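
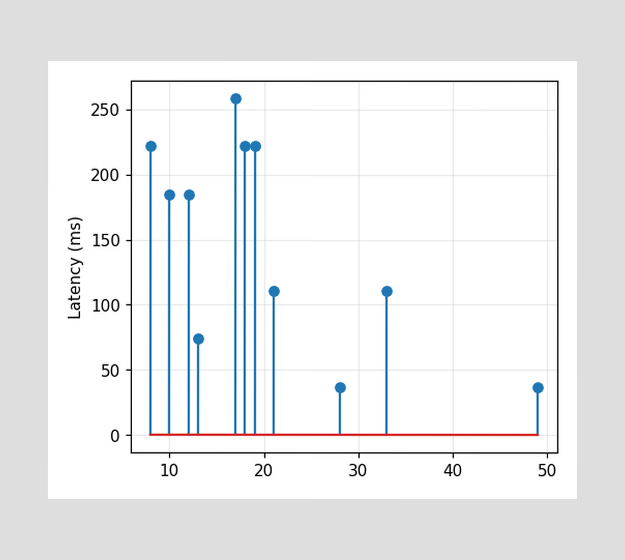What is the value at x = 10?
The stem at x=10 reaches 185ms.

185ms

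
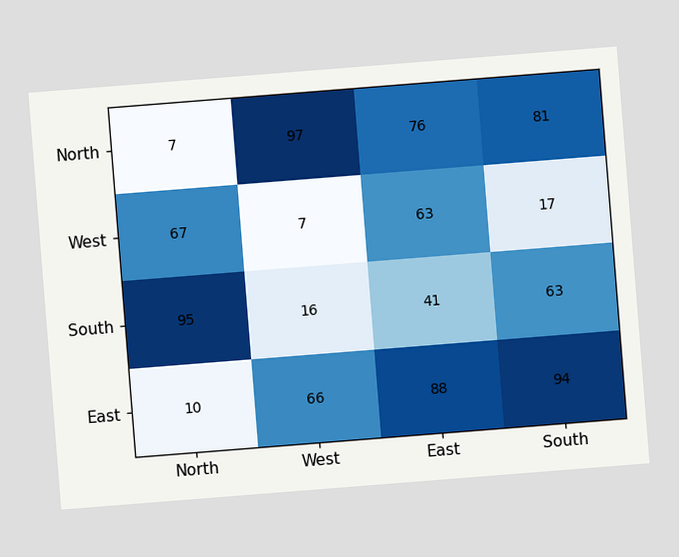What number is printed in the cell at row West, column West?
The chart is tilted about 5° counter-clockwise. The (West, West) cell reads 7.

7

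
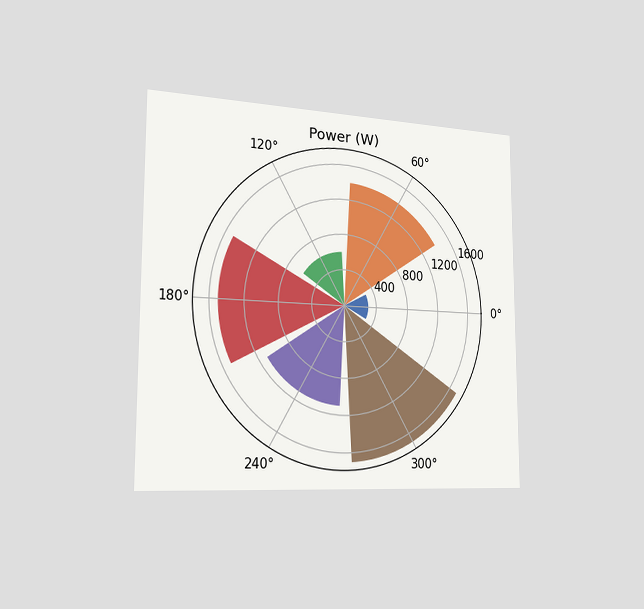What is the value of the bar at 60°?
1400W

The chart is viewed slightly from the left. The bar at 60° reaches 1400W on the radial axis.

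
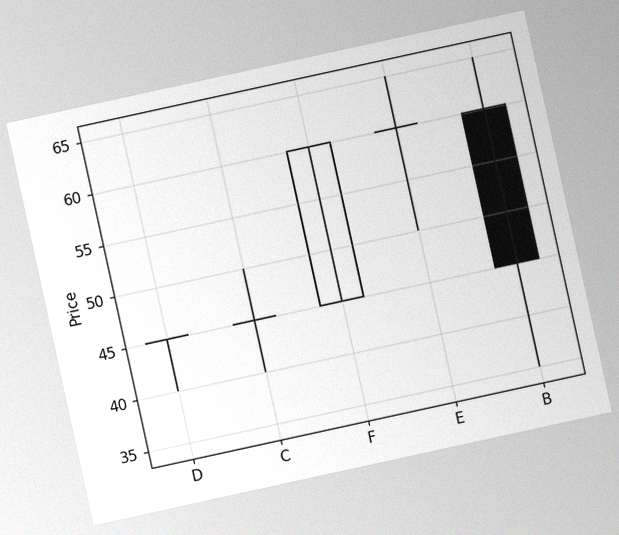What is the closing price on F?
60

The chart is tilted about 12° counter-clockwise, with some photo noise. The F candle closes at 60.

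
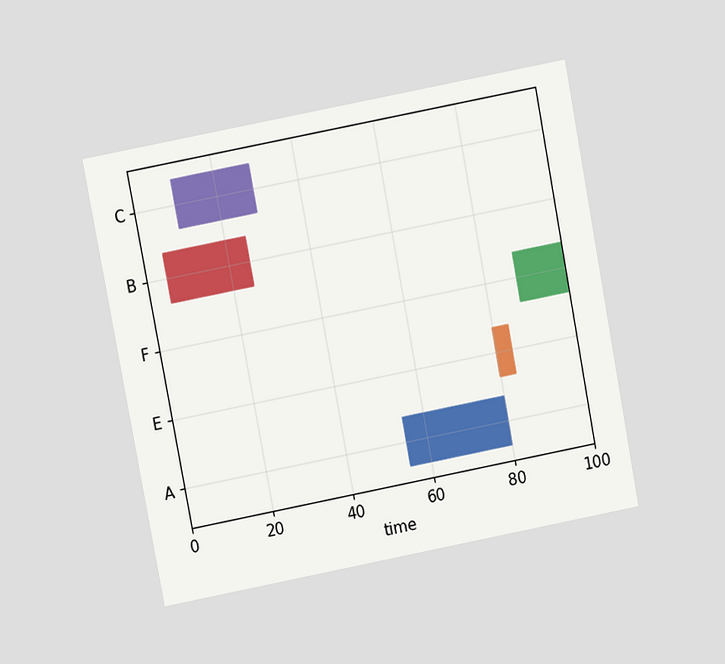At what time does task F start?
The chart is tilted about 11° counter-clockwise and viewed at a slight angle. The F bar begins at t=88.

88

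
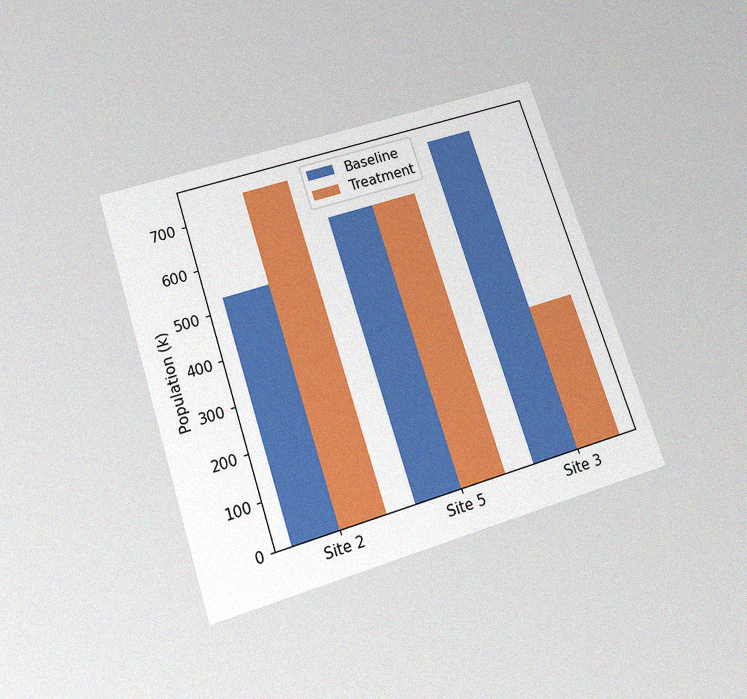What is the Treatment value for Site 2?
The chart is tilted about 18° counter-clockwise and viewed slightly from below, with some photo noise. The Treatment bar at Site 2 reaches 742k on the y-axis.

742k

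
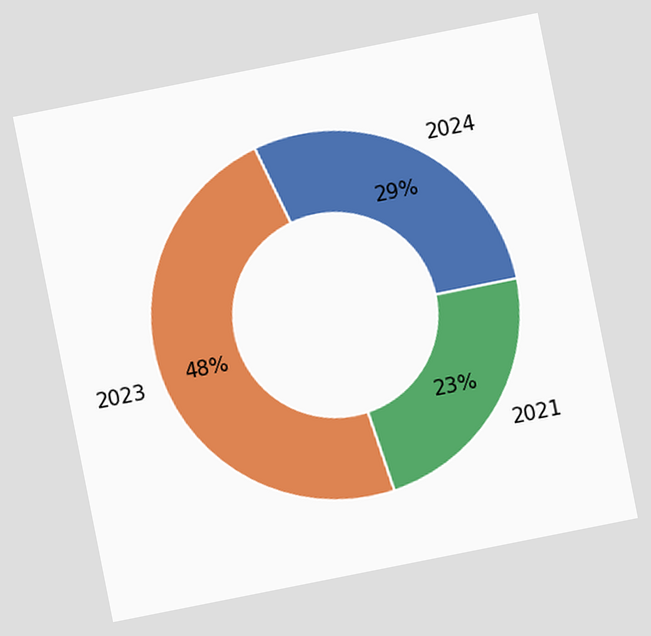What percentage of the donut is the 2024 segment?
The chart is tilted about 11° counter-clockwise. The 2024 segment takes up 29% of the ring.

29%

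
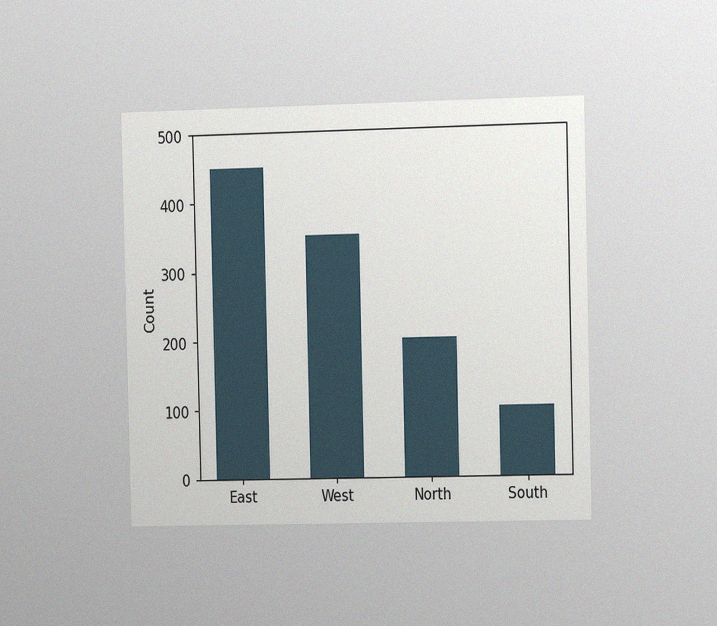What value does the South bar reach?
100

The chart is viewed slightly from the right, with some photo noise. Reading along the chart's y-axis, the South bar reaches 100.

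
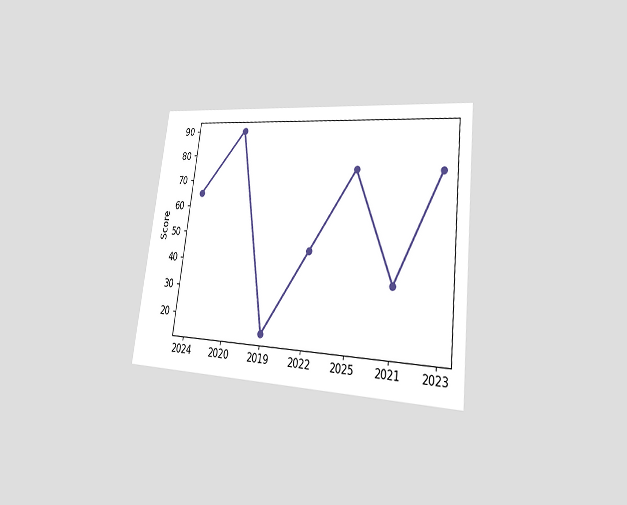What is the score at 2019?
15

The chart is tilted about 7° clockwise and viewed slightly from the right. At 2019, the line is at 15.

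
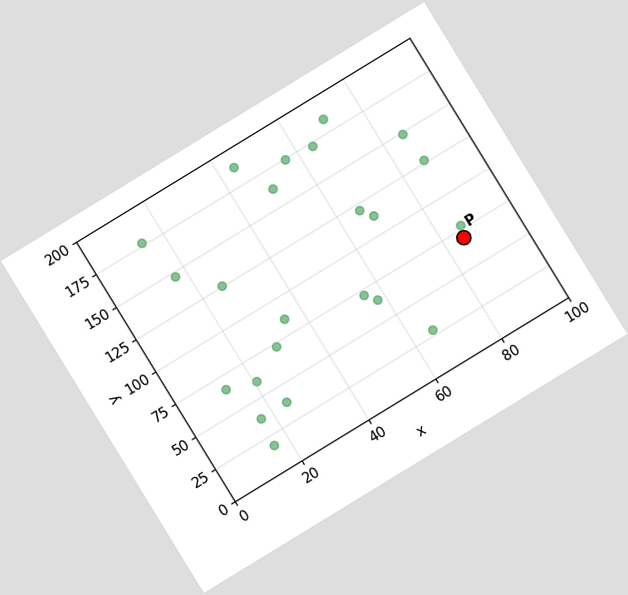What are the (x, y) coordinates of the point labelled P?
The chart is tilted about 31° counter-clockwise. Following the gridlines from P to each axis, P sits at (85, 70).

(85, 70)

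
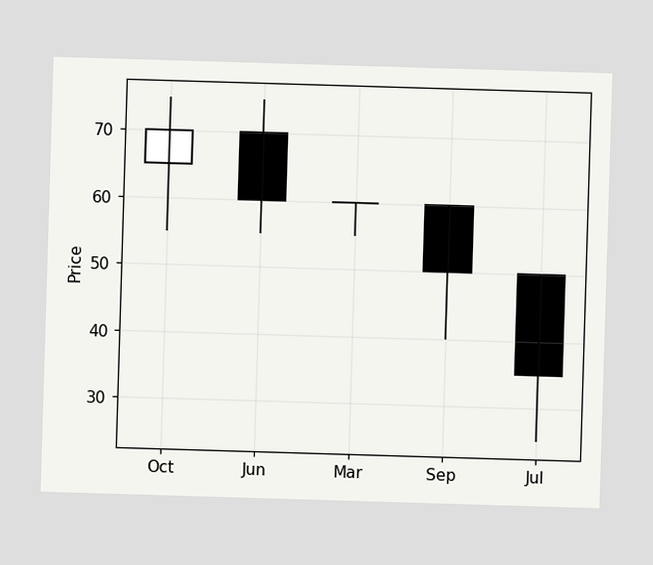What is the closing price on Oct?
The Oct candle closes at 70.

70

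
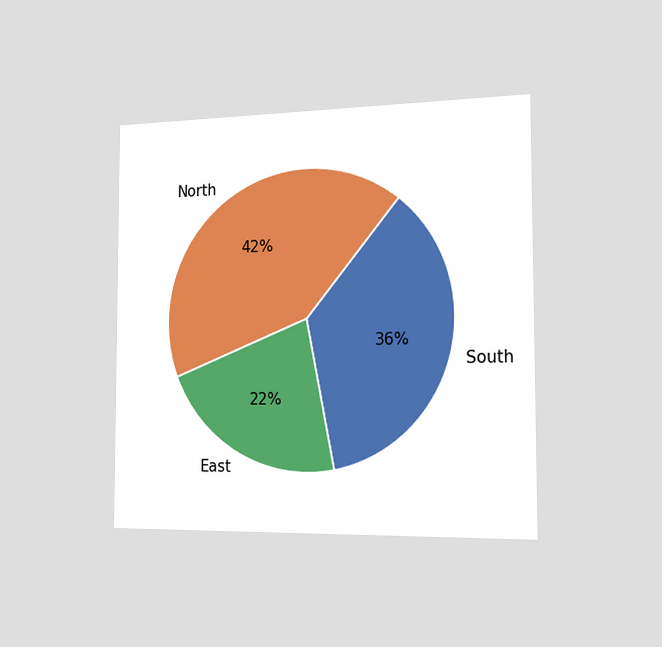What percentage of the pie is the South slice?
36%

The chart is viewed slightly from the right. The South slice takes up 36% of the pie.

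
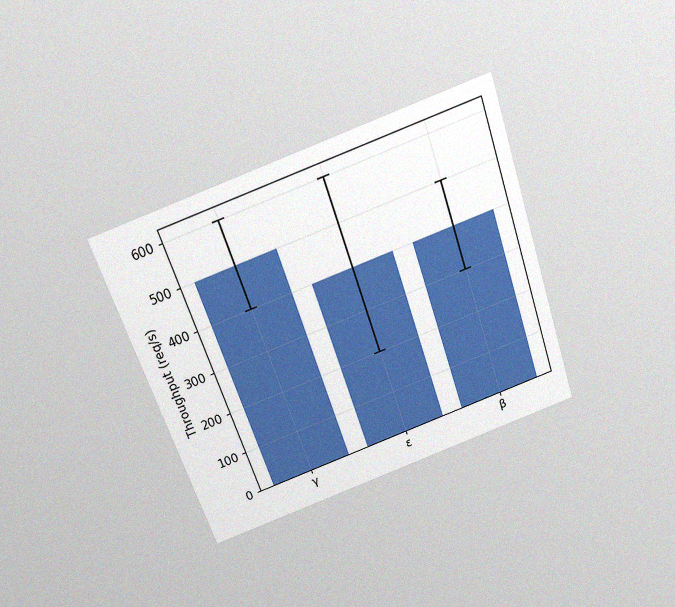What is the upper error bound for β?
500req/s

The chart is tilted about 19° counter-clockwise and viewed slightly from above, with some photo noise. The β bar's upper whisker reaches 500req/s.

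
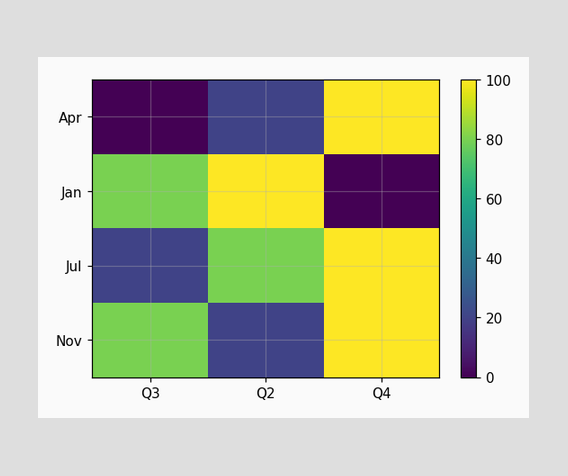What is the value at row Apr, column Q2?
Matching cell (Apr, Q2) against the colorbar gives 20.

20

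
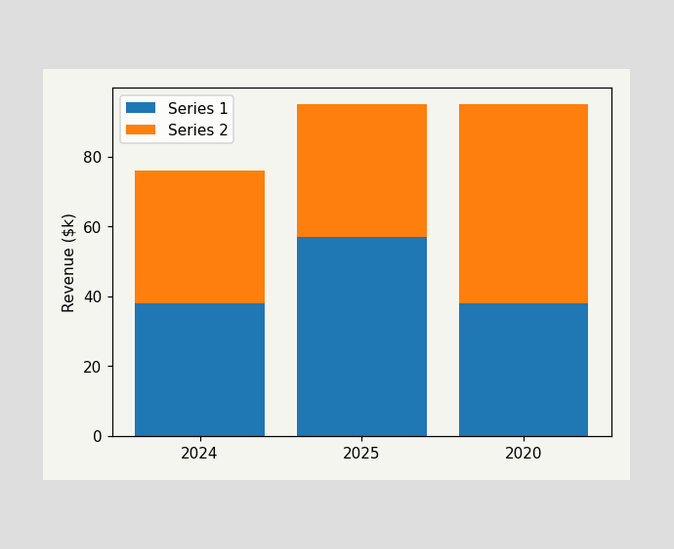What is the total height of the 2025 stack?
$95k

The 2025 stack's top reaches $95k on the y-axis.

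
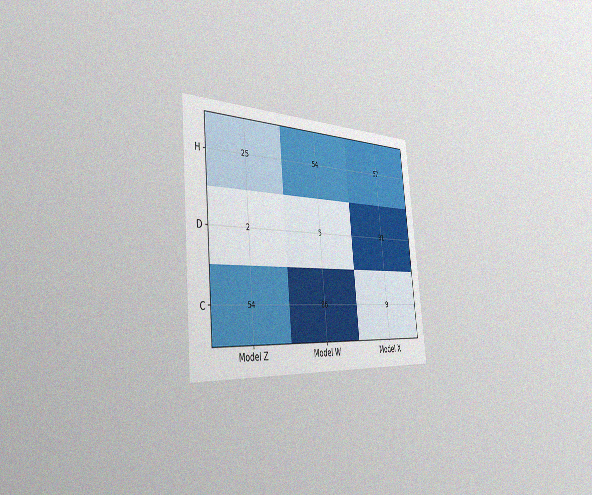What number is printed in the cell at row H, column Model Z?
25

The chart is tilted about 6° counter-clockwise and viewed slightly from the left, with some photo noise. The (H, Model Z) cell reads 25.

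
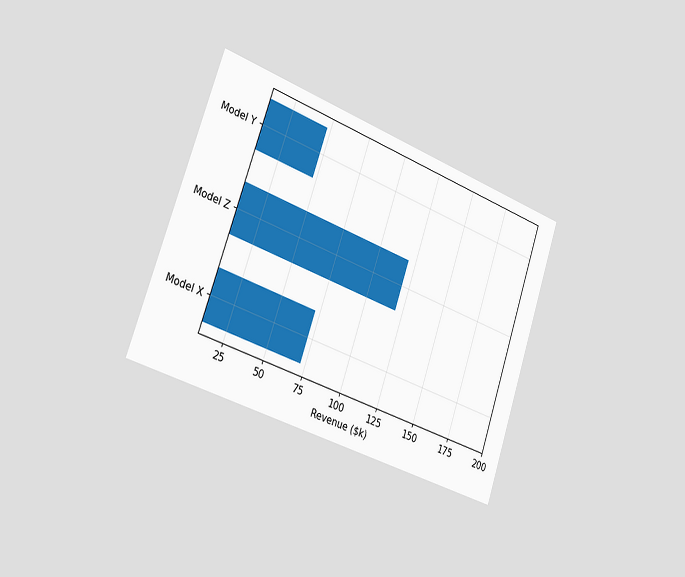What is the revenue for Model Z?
$120k

The chart is tilted about 19° clockwise and viewed slightly from the left. Reading along the chart's x-axis, the Model Z bar reaches $120k.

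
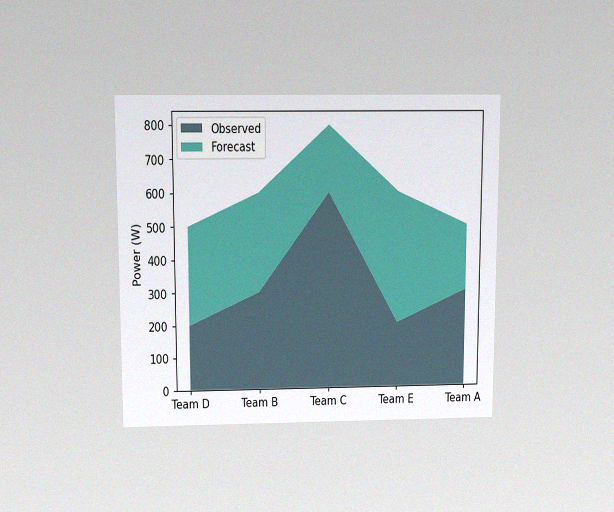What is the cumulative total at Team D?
The chart is viewed slightly from above, with some photo noise. The stacked total at Team D reaches 500W.

500W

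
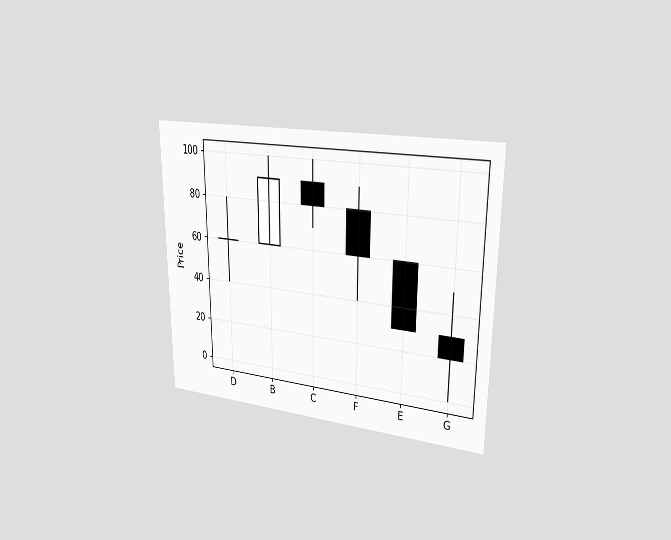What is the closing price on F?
The chart is viewed slightly from the right. The F candle closes at 60.

60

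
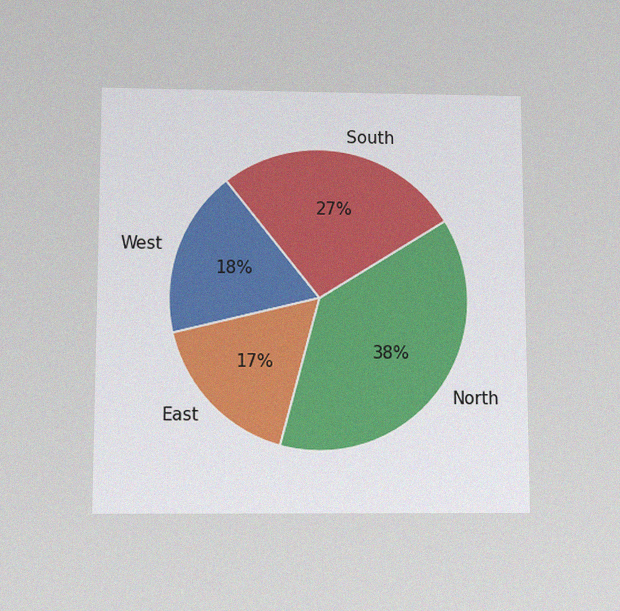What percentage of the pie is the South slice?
27%

The chart is viewed slightly from below, with some photo noise. The South slice takes up 27% of the pie.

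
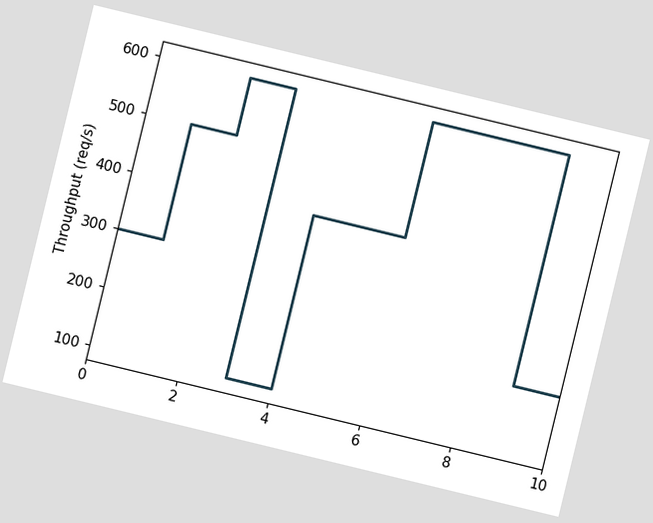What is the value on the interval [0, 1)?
300req/s

The chart is tilted about 14° clockwise. On [0, 1) the step sits at 300req/s.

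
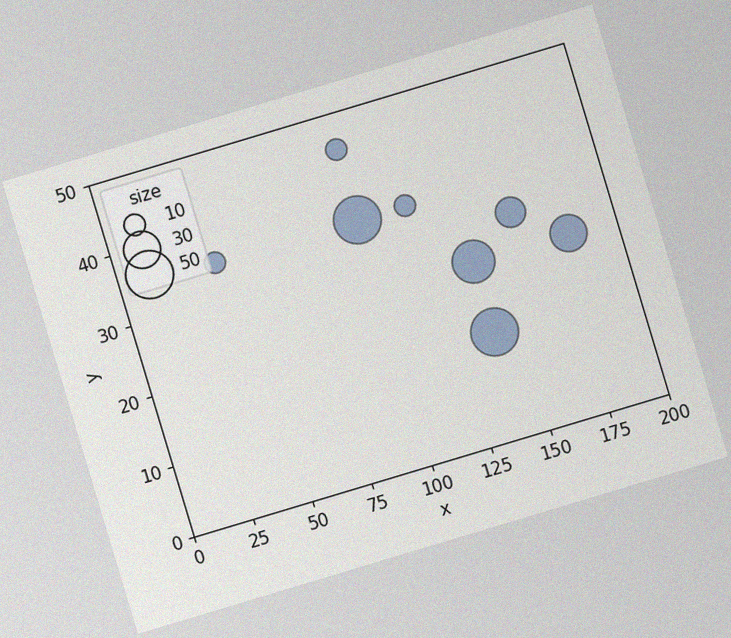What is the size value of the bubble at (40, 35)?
10

The chart is tilted about 17° counter-clockwise, with some photo noise. Matching the bubble at (40, 35) against the size legend gives 10.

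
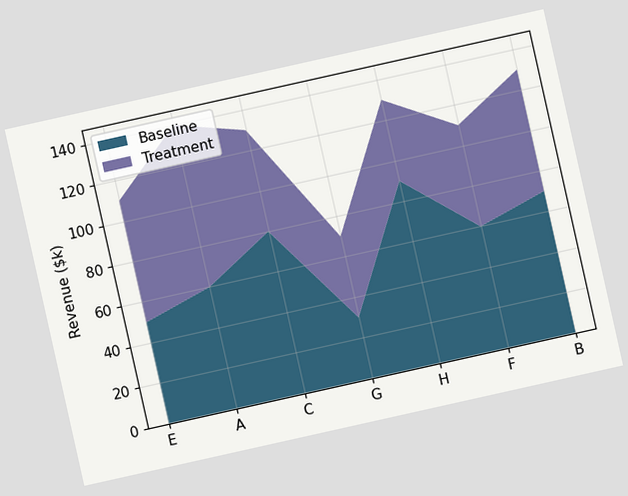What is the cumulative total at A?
$140k

The chart is tilted about 13° counter-clockwise. The stacked total at A reaches $140k.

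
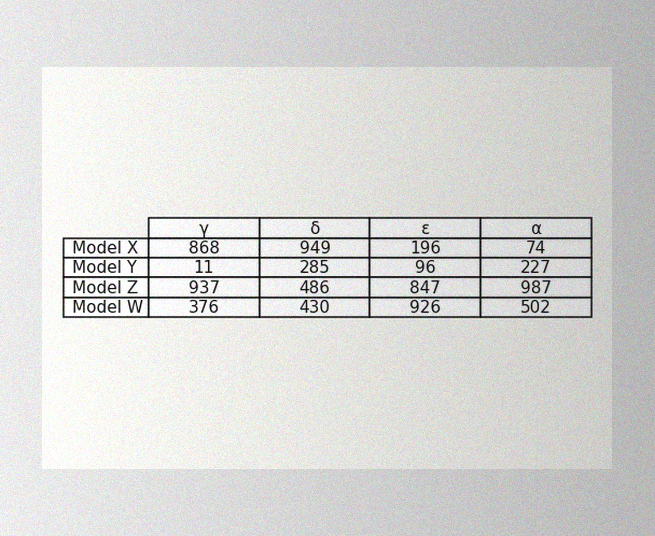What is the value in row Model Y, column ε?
96

The image has some photo noise and uneven lighting. The (Model Y, ε) cell reads 96.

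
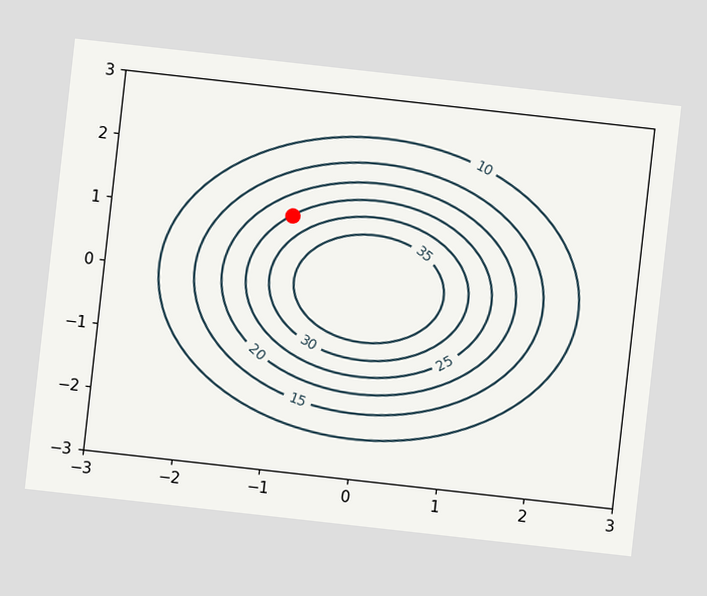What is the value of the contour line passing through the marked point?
The chart is tilted about 6° clockwise. The marked point sits on the contour labelled 25.

25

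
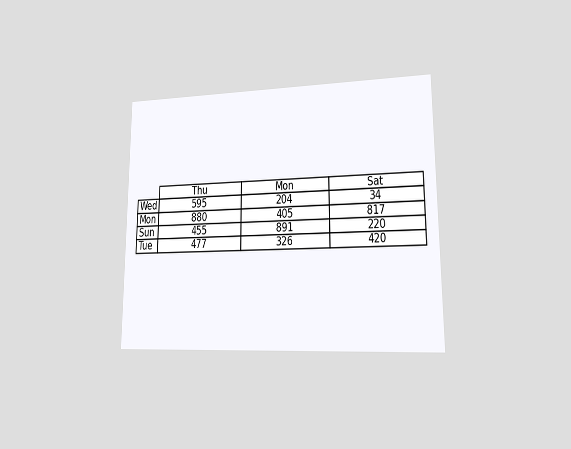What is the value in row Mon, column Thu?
The chart is viewed at a slight angle. The (Mon, Thu) cell reads 880.

880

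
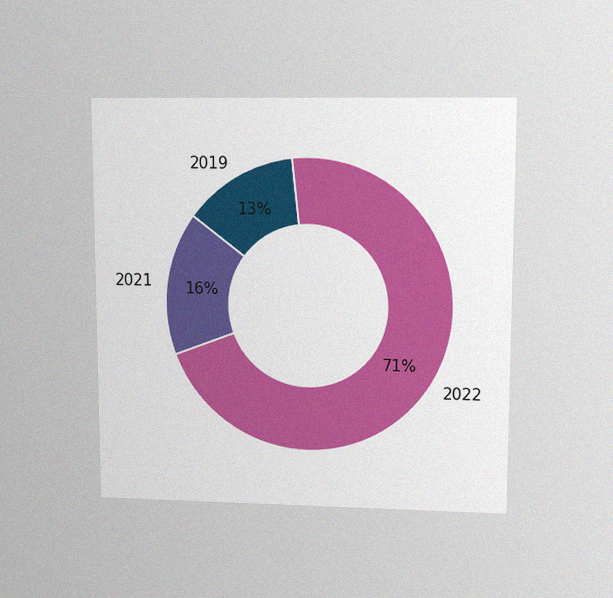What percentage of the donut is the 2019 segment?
The chart is viewed at a slight angle, with some photo noise. The 2019 segment takes up 13% of the ring.

13%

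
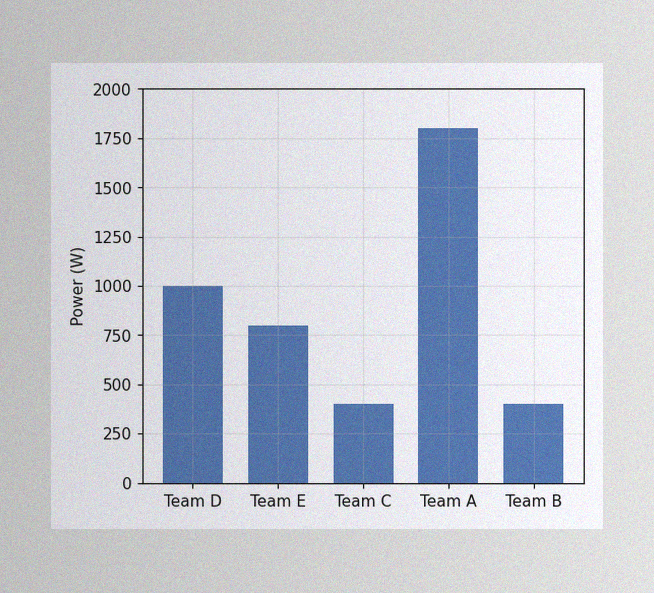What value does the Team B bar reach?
400W

The image has some photo noise and uneven lighting. Reading along the chart's y-axis, the Team B bar reaches 400W.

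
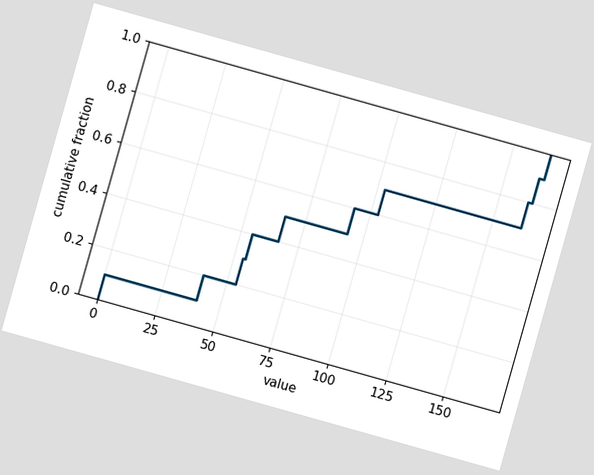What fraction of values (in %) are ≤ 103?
70%

The chart is tilted about 16° clockwise. At x=103 the ECDF step is at 70%.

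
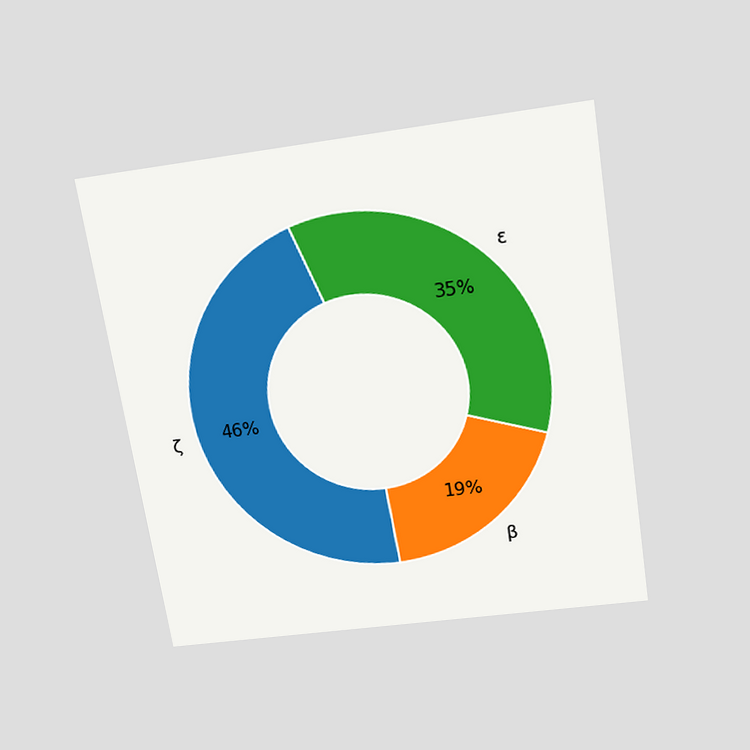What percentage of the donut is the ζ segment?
46%

The chart is tilted about 9° counter-clockwise and viewed slightly from above. The ζ segment takes up 46% of the ring.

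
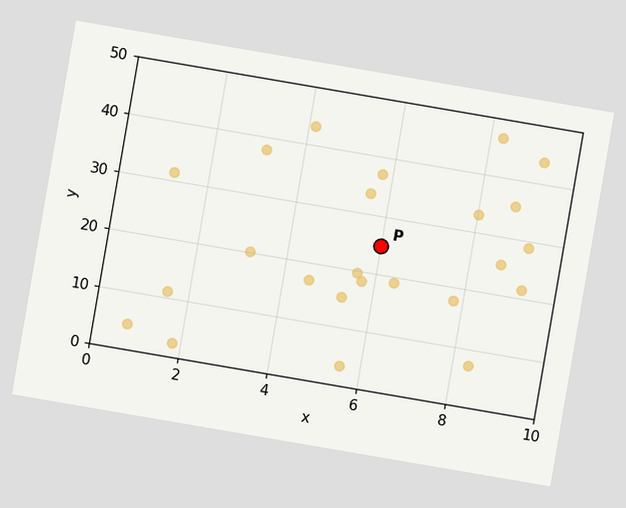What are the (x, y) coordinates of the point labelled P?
(6, 25)

The chart is tilted about 10° clockwise. Following the gridlines from P to each axis, P sits at (6, 25).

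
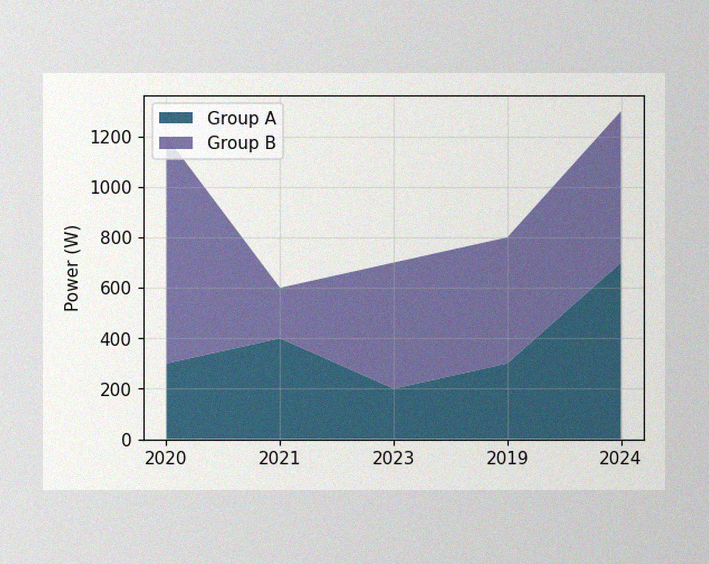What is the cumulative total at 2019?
The image has some photo noise and uneven lighting. The stacked total at 2019 reaches 800W.

800W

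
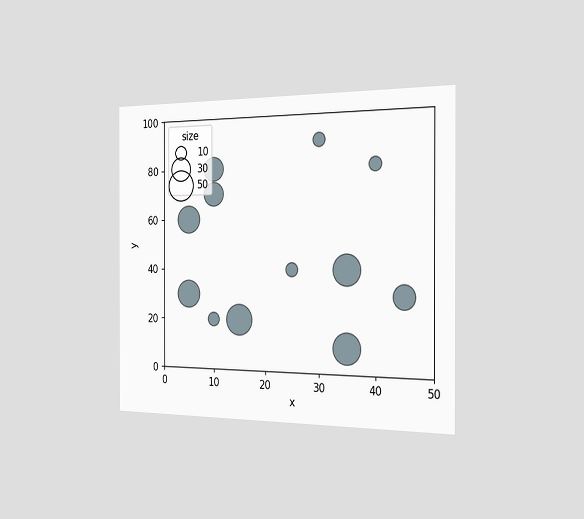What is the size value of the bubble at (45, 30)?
30

The chart is viewed slightly from the right. Matching the bubble at (45, 30) against the size legend gives 30.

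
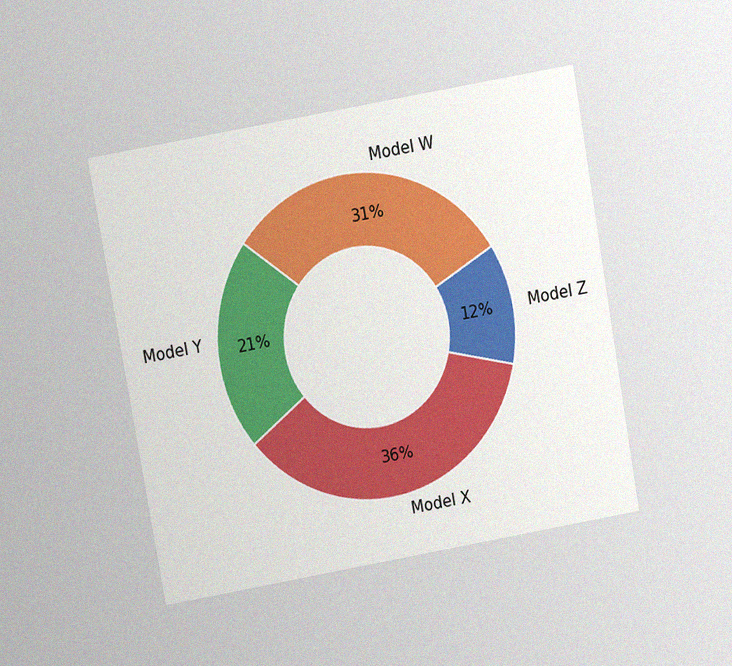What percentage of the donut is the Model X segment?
36%

The chart is tilted about 10° counter-clockwise and viewed at a slight angle, with some photo noise. The Model X segment takes up 36% of the ring.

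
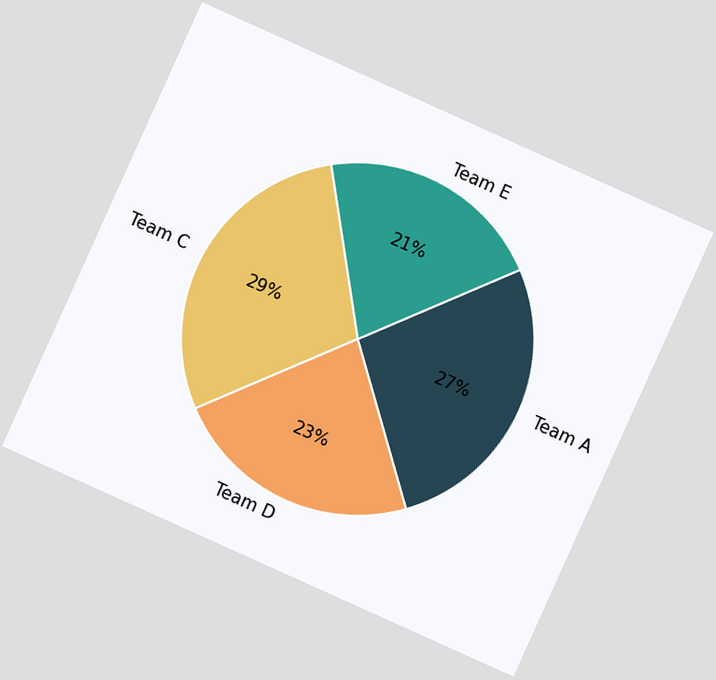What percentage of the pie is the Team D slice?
23%

The chart is tilted about 24° clockwise. The Team D slice takes up 23% of the pie.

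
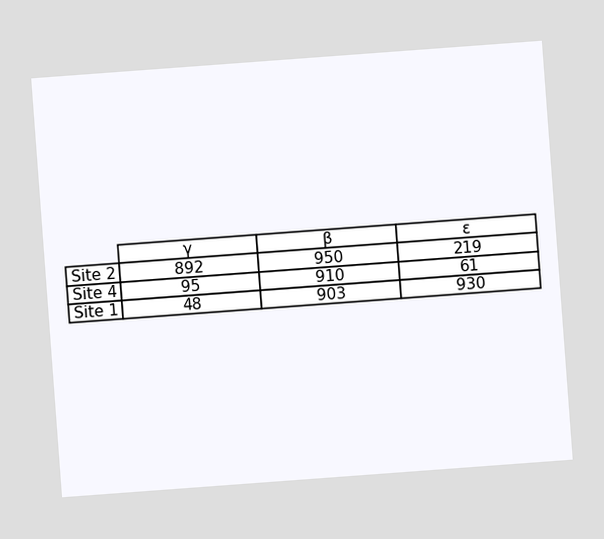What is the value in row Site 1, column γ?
The chart is tilted about 4° counter-clockwise. The (Site 1, γ) cell reads 48.

48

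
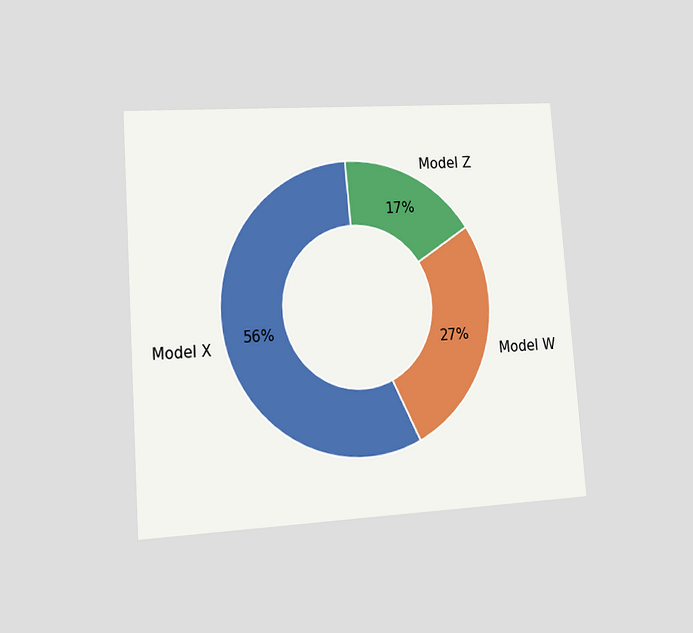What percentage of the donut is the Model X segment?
The chart is tilted about 4° counter-clockwise and viewed at a slight angle. The Model X segment takes up 56% of the ring.

56%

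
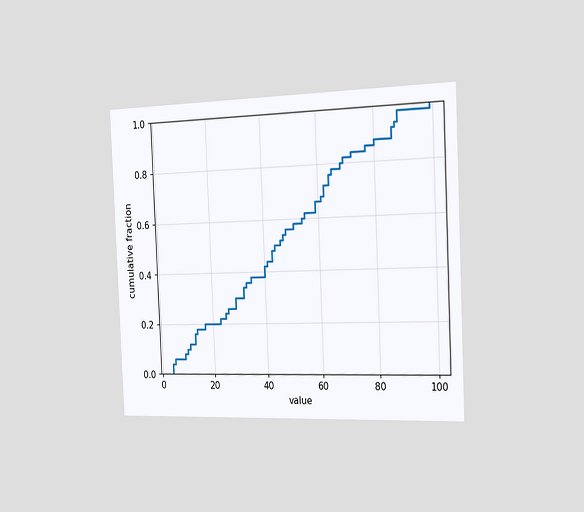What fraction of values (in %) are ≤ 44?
50%

The chart is tilted about 2° counter-clockwise and viewed slightly from the right. At x=44 the ECDF step is at 50%.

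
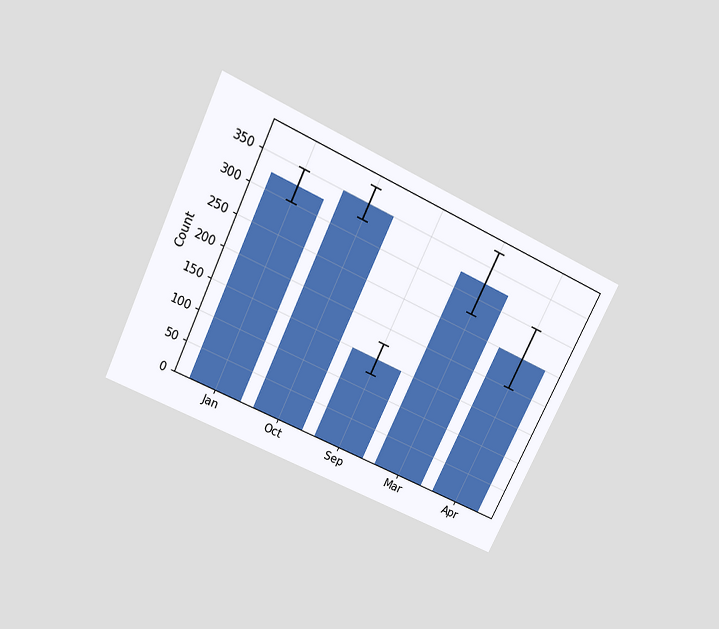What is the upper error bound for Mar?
375

The chart is tilted about 26° clockwise and viewed slightly from above. The Mar bar's upper whisker reaches 375.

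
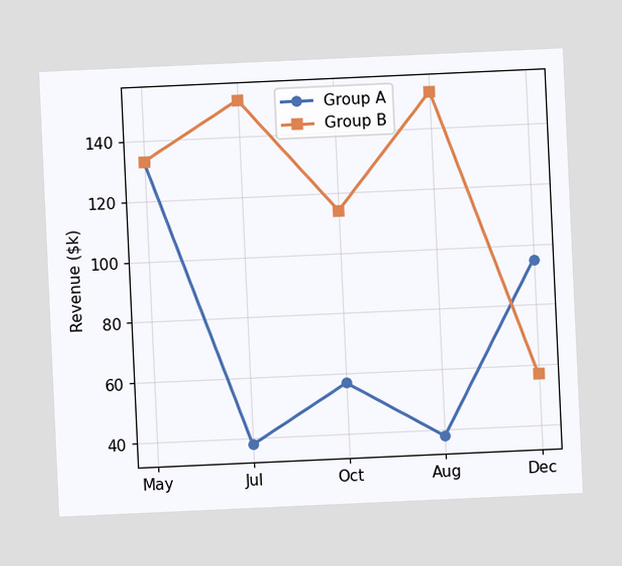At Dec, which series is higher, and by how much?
Group A, by $38k

The chart is tilted about 3° counter-clockwise. At Dec, Group A sits above the other line by $38k.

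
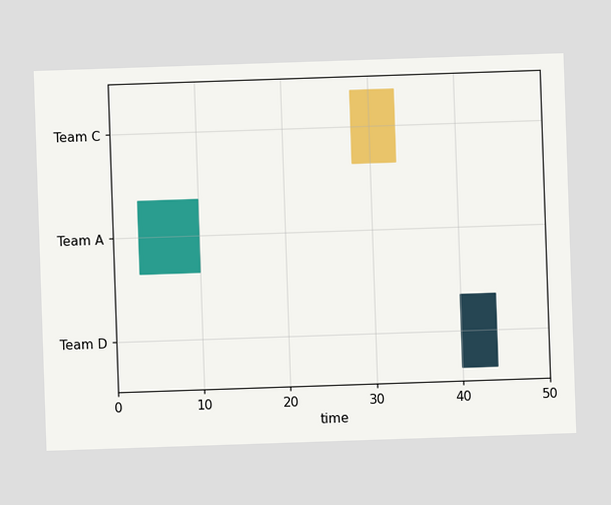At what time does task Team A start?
The Team A bar begins at t=3.

3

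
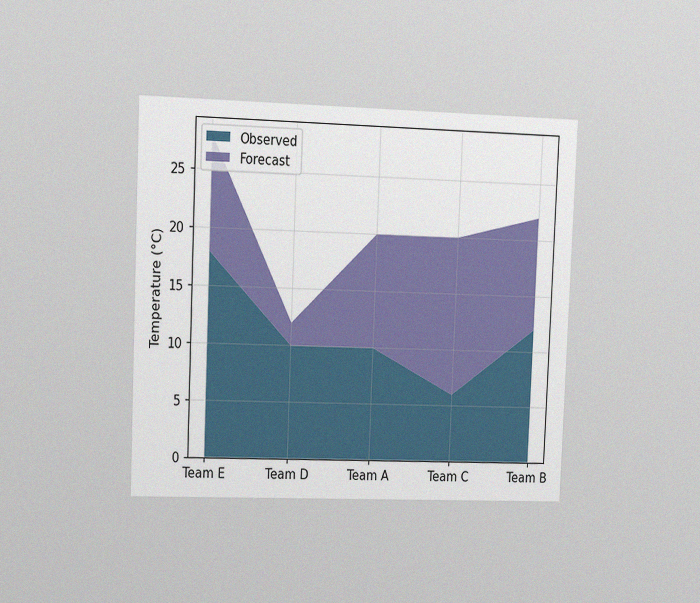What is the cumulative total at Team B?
The chart is tilted about 2° clockwise and viewed slightly from the left, with some photo noise. The stacked total at Team B reaches 22°C.

22°C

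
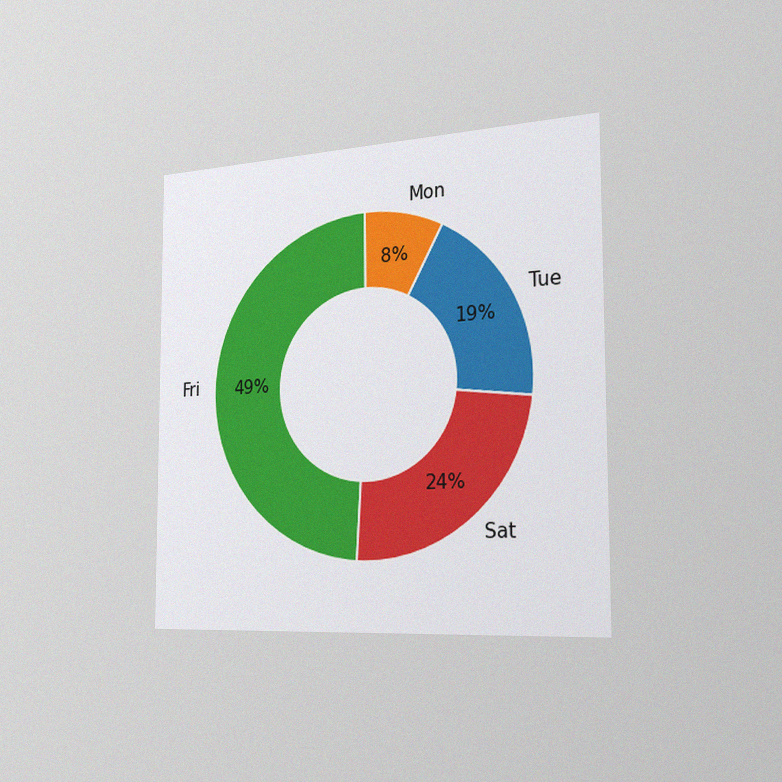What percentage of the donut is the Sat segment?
The chart is viewed slightly from the right, with some photo noise. The Sat segment takes up 24% of the ring.

24%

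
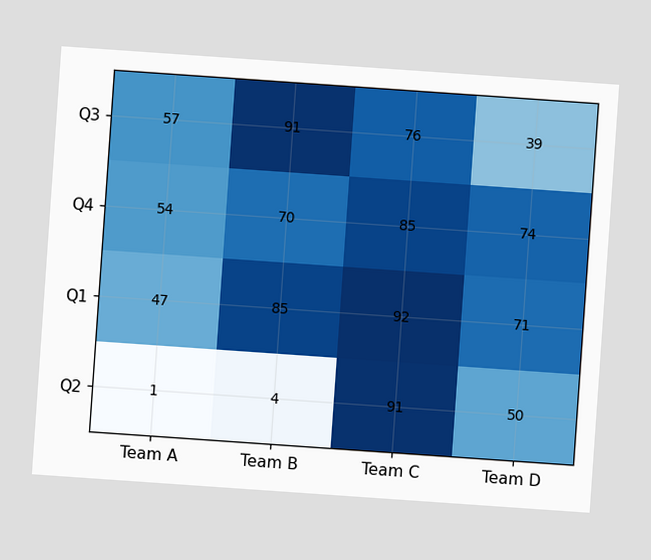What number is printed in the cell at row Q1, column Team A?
The chart is tilted about 4° clockwise. The (Q1, Team A) cell reads 47.

47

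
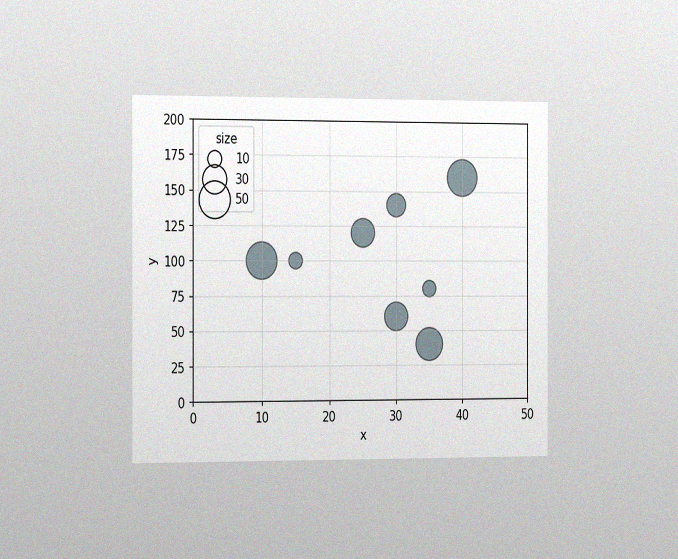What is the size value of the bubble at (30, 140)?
20

The chart is viewed slightly from the left, with some photo noise. Matching the bubble at (30, 140) against the size legend gives 20.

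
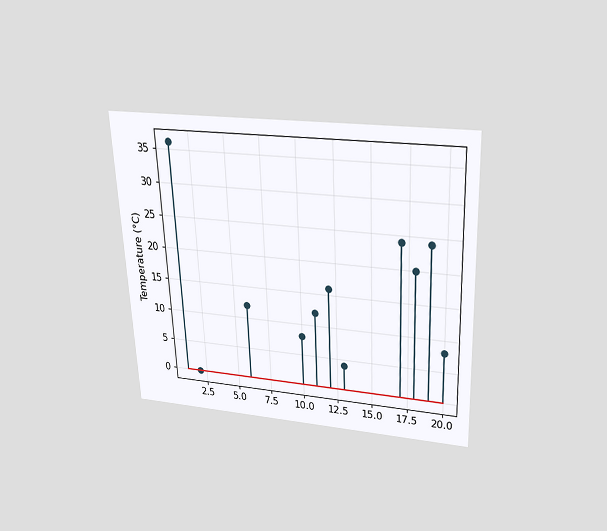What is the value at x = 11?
The chart is tilted about 3° counter-clockwise and viewed slightly from above. The stem at x=11 reaches 12°C.

12°C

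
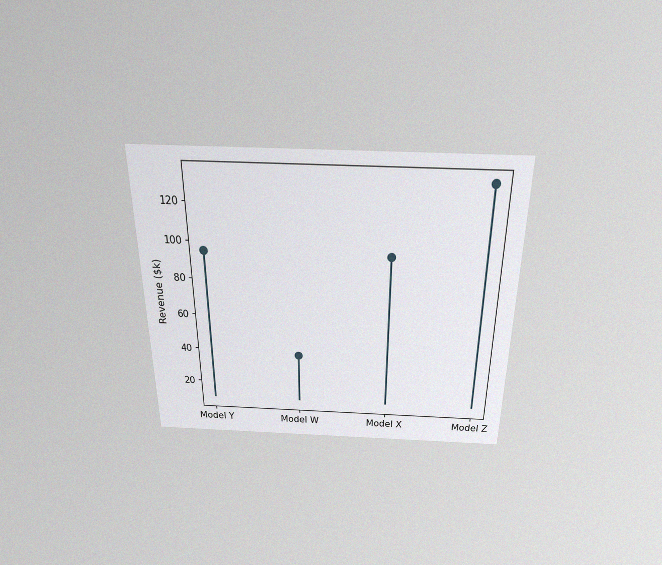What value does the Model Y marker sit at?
$95k

The chart is viewed slightly from above, with some photo noise. The Model Y marker sits at $95k.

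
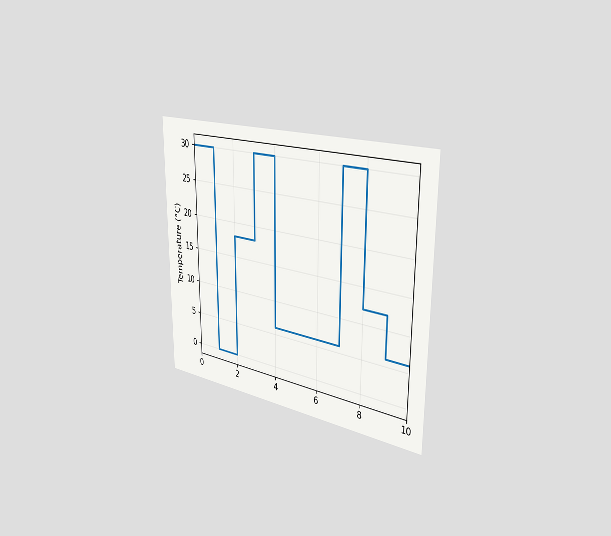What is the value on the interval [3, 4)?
The chart is viewed slightly from the right. On [3, 4) the step sits at 30°C.

30°C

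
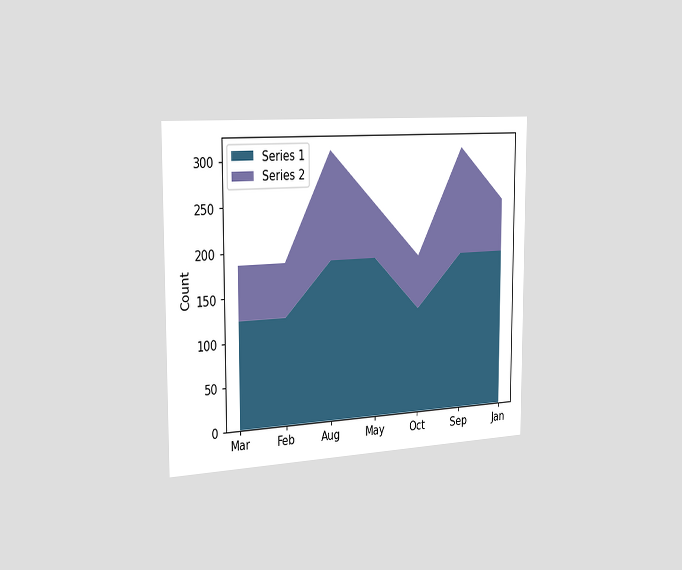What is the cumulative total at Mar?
The chart is viewed slightly from the left. The stacked total at Mar reaches 186.

186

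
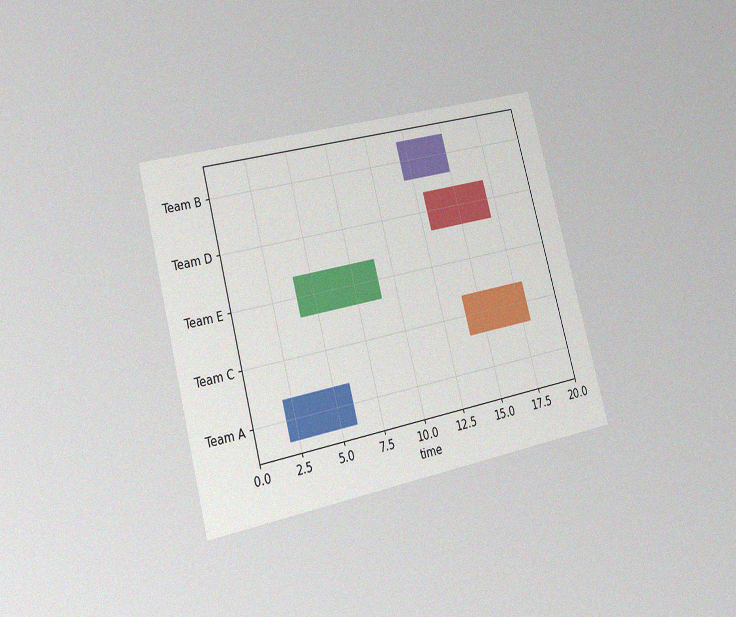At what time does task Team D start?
The chart is tilted about 15° counter-clockwise and viewed slightly from the left, with some photo noise. The Team D bar begins at t=13.

13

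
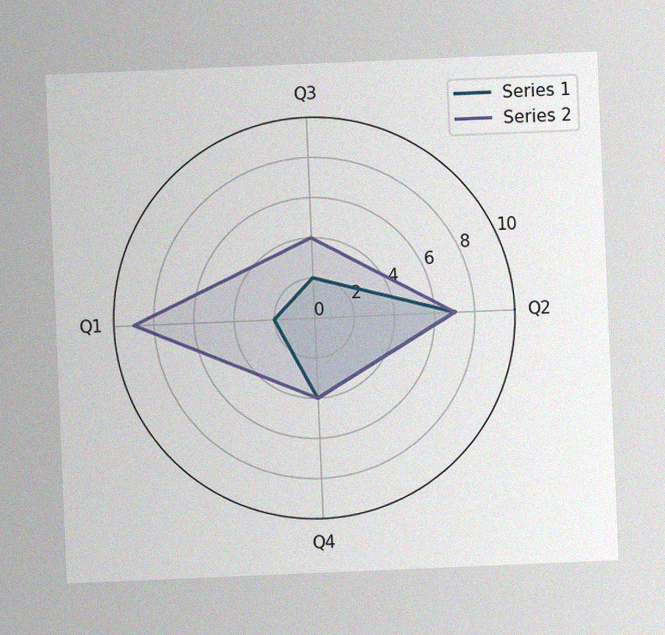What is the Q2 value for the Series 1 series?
The chart is tilted about 2° counter-clockwise, with some photo noise. On the Q2 axis, Series 1 reaches 7.

7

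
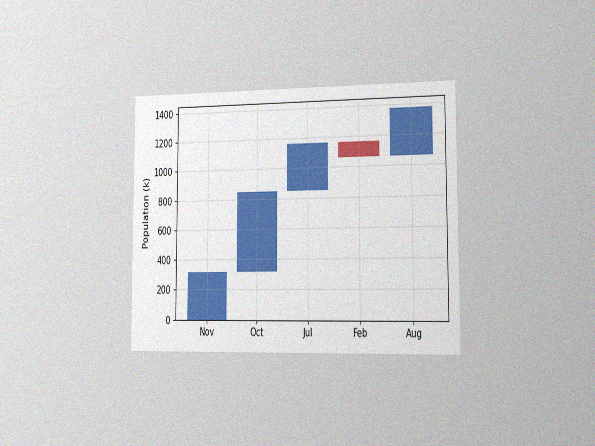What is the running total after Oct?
The chart is viewed slightly from the right, with some photo noise. After Oct the running total reaches 848k.

848k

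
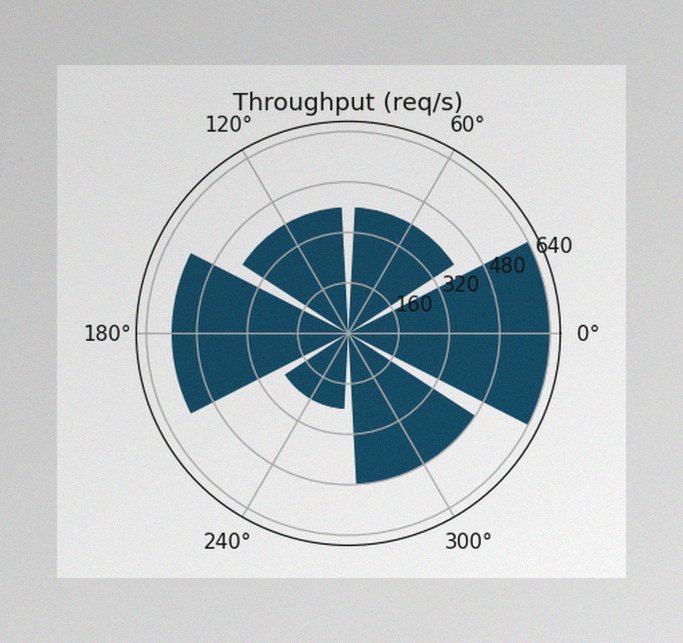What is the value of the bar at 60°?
The image has some photo noise and uneven lighting. The bar at 60° reaches 400req/s on the radial axis.

400req/s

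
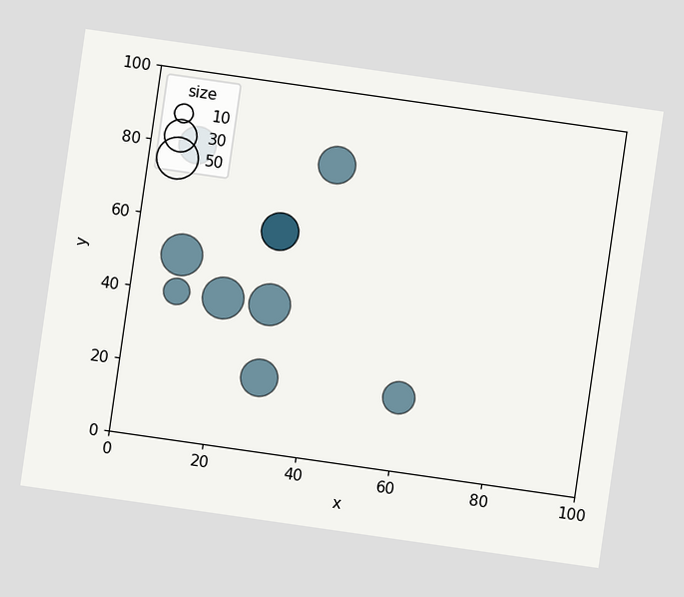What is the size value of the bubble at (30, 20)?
40

The chart is tilted about 8° clockwise. Matching the bubble at (30, 20) against the size legend gives 40.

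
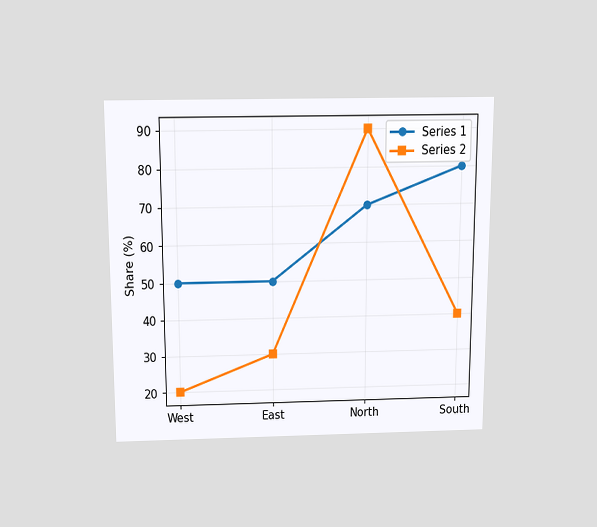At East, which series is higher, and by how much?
The chart is viewed slightly from above. At East, Series 1 sits above the other line by 20%.

Series 1, by 20%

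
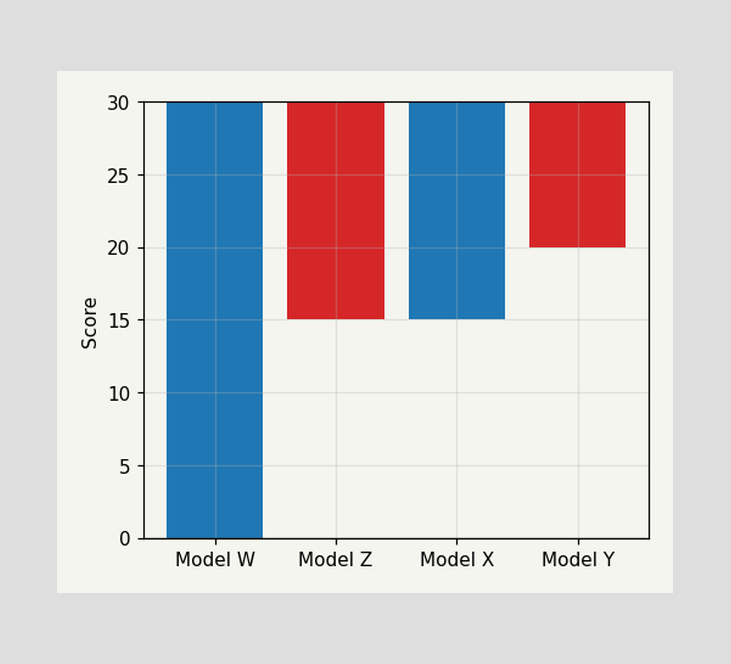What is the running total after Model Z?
After Model Z the running total reaches 15.

15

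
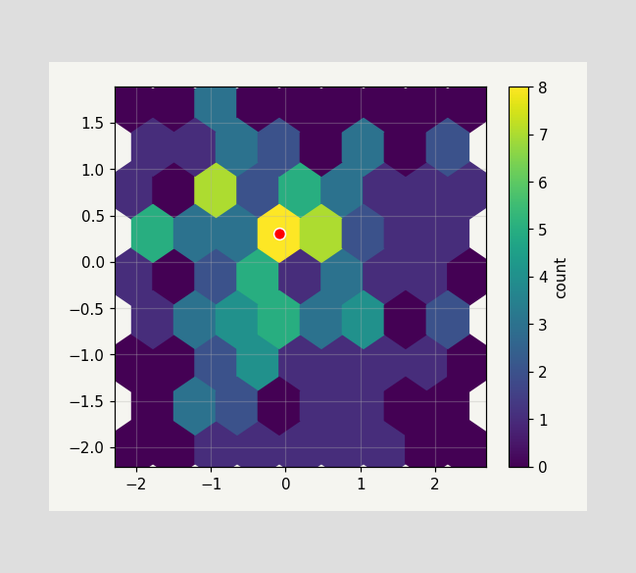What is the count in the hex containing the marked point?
8

The marked hex reads 8 on the colorbar.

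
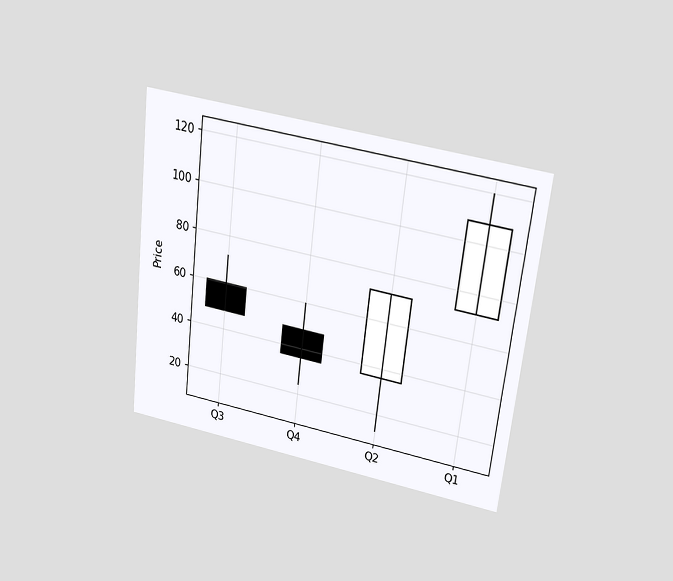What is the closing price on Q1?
The chart is tilted about 6° clockwise and viewed slightly from above. The Q1 candle closes at 108.

108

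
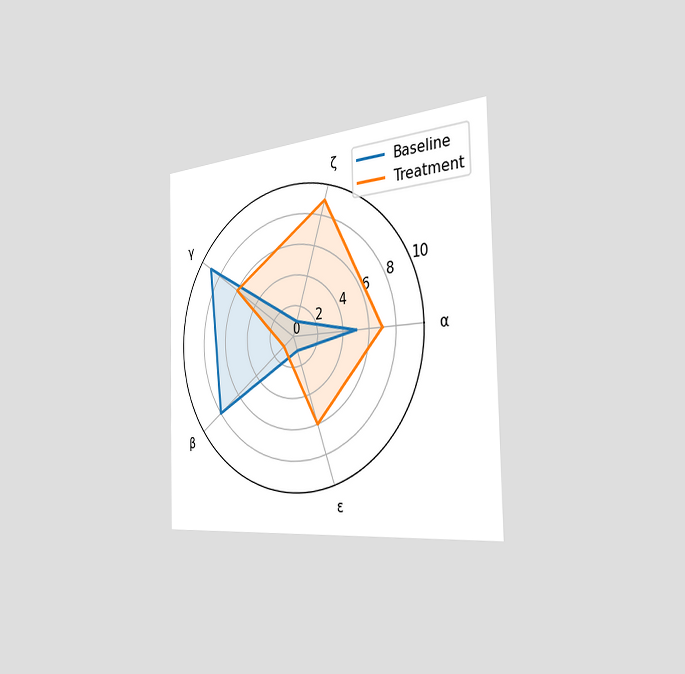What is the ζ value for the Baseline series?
The chart is viewed slightly from the right. On the ζ axis, Baseline reaches 1.

1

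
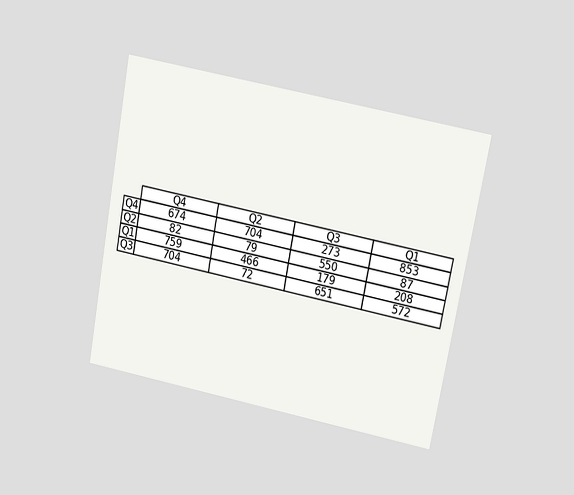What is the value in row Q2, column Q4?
The chart is tilted about 11° clockwise and viewed at a slight angle. The (Q2, Q4) cell reads 82.

82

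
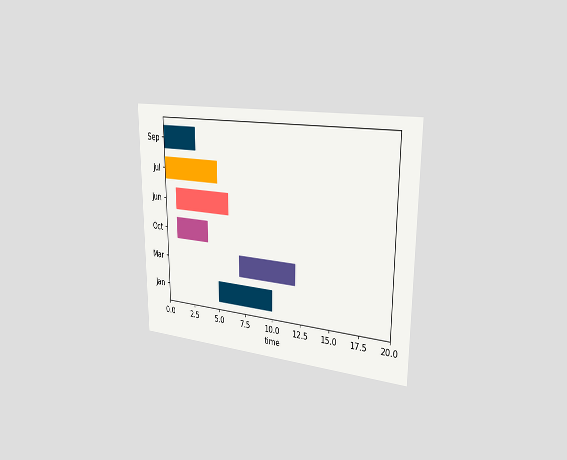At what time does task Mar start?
The chart is viewed slightly from the right. The Mar bar begins at t=7.

7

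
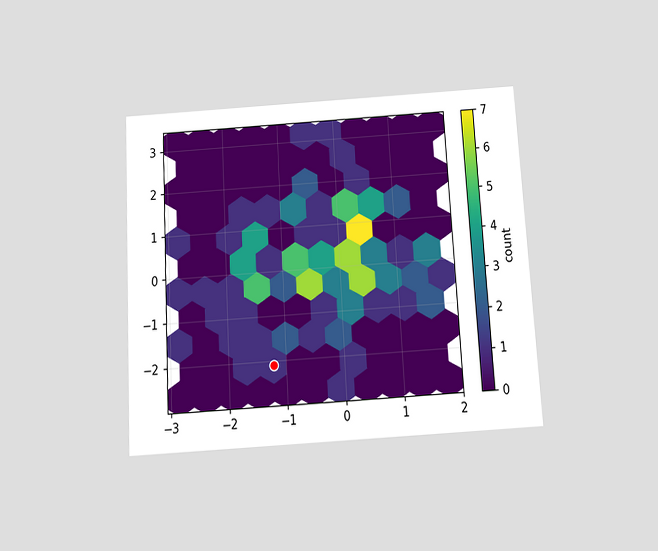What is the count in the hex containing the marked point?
The chart is tilted about 3° counter-clockwise and viewed slightly from below. The marked hex reads 1 on the colorbar.

1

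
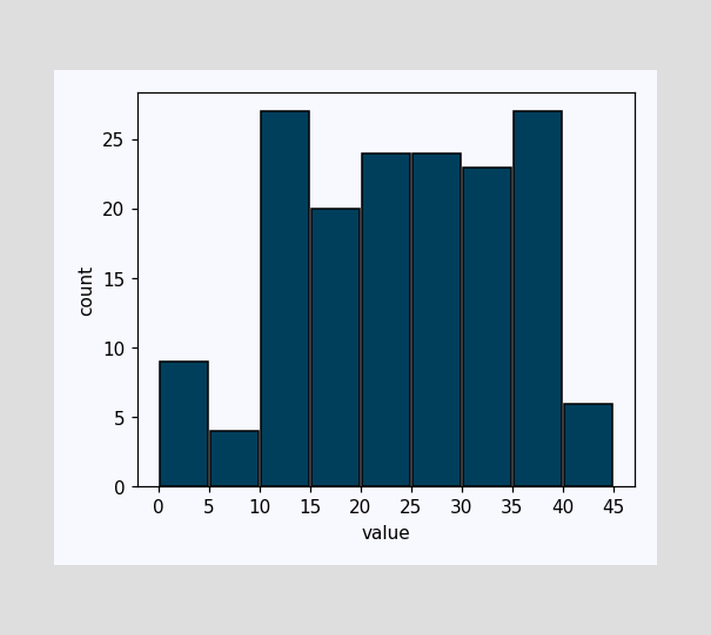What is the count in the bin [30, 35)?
23

The [30, 35) bin has height 23.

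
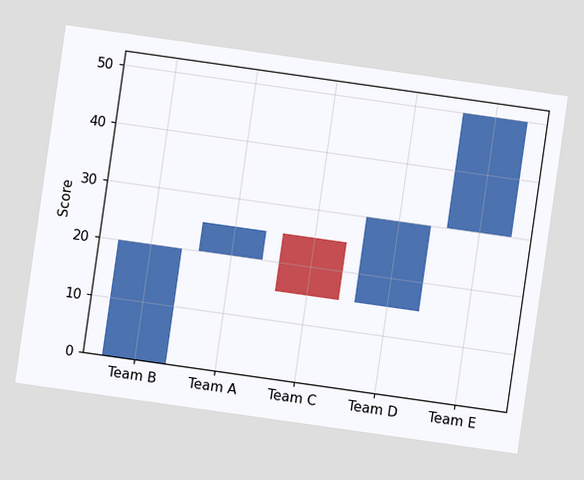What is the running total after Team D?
The chart is tilted about 8° clockwise. After Team D the running total reaches 30.

30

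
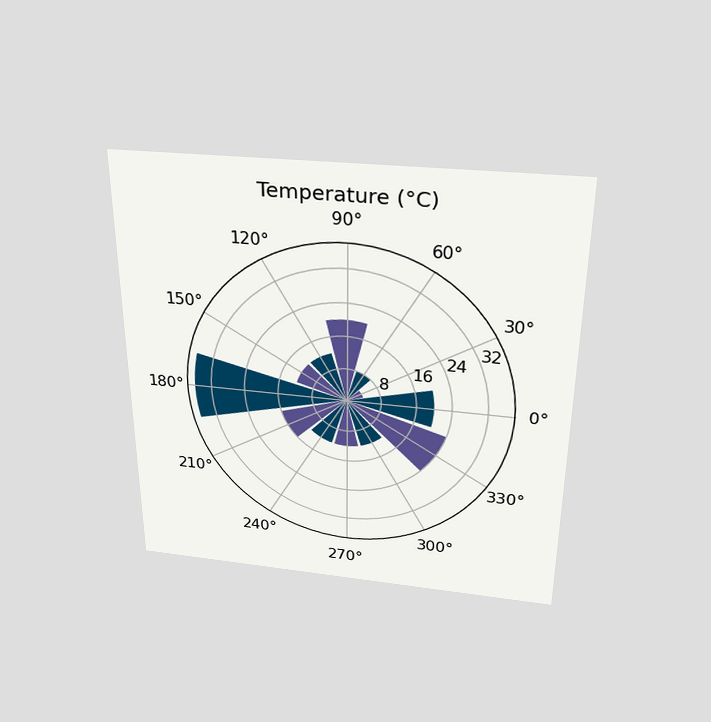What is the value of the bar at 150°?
12°C

The chart is viewed slightly from above. The bar at 150° reaches 12°C on the radial axis.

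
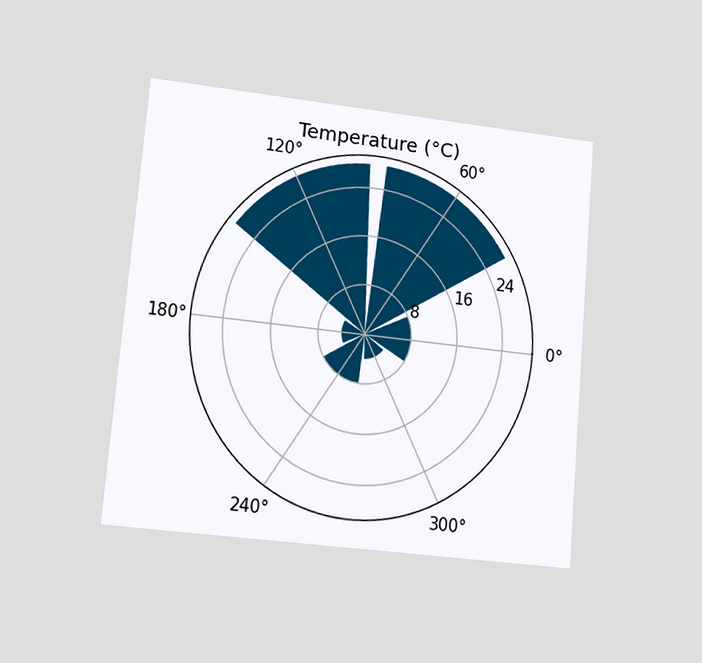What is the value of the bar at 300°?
4°C

The chart is tilted about 5° clockwise and viewed at a slight angle. The bar at 300° reaches 4°C on the radial axis.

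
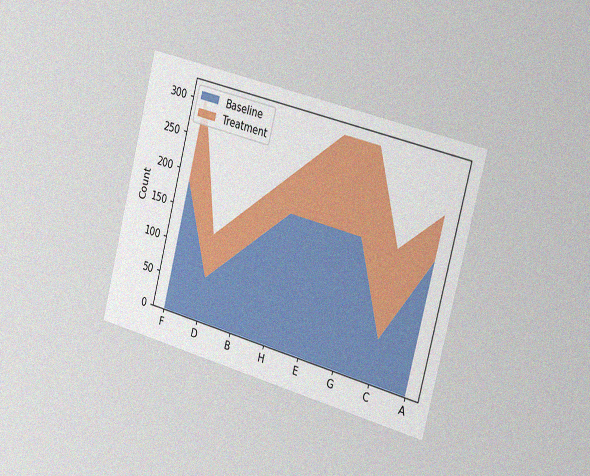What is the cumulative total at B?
The chart is tilted about 15° clockwise and viewed slightly from the right, with some photo noise. The stacked total at B reaches 186.

186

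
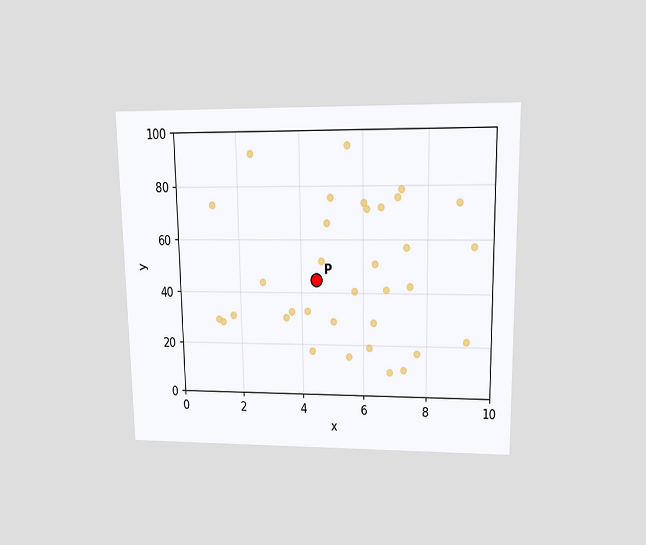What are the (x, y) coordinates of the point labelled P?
The chart is viewed at a slight angle. Following the gridlines from P to each axis, P sits at (4.5, 45).

(4.5, 45)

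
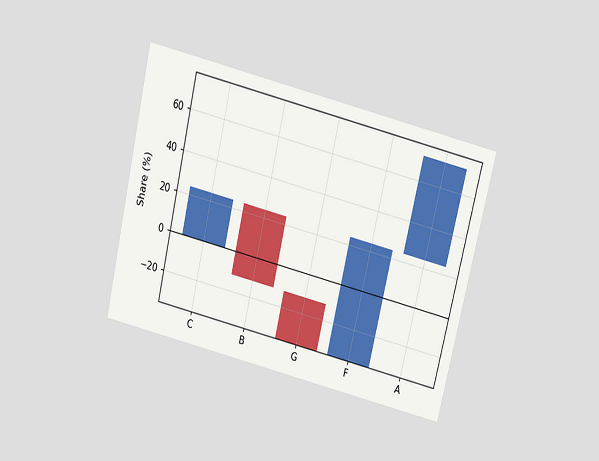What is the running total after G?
The chart is tilted about 13° clockwise and viewed slightly from above. After G the running total reaches -36%.

-36%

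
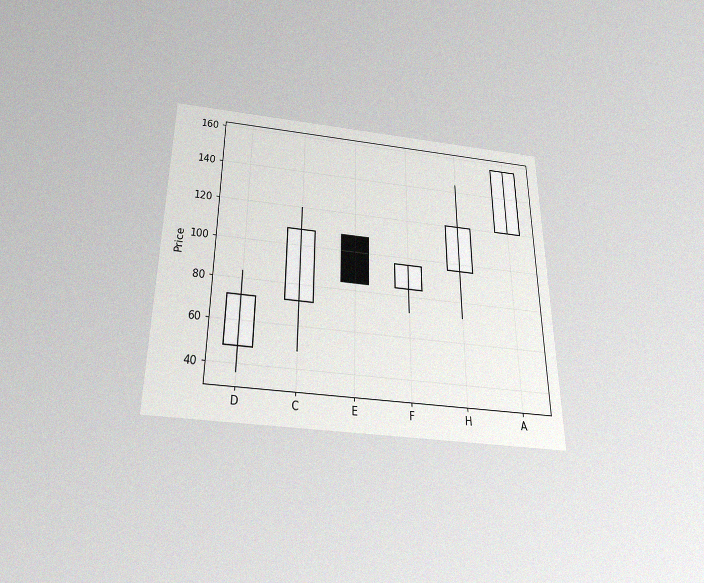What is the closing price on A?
156

The chart is viewed slightly from below, with some photo noise. The A candle closes at 156.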